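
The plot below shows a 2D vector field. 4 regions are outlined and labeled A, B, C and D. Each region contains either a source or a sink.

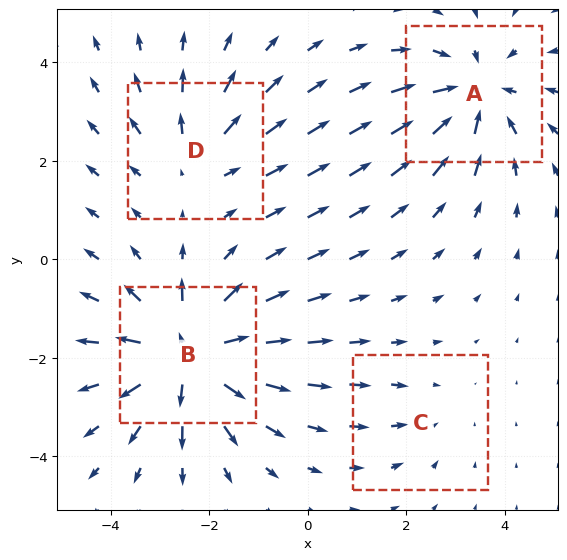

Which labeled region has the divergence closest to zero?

Divergence at each region's feature centre — A: about -4, B: about +6, C: about -2, D: about +3. Region C is closest to zero.

C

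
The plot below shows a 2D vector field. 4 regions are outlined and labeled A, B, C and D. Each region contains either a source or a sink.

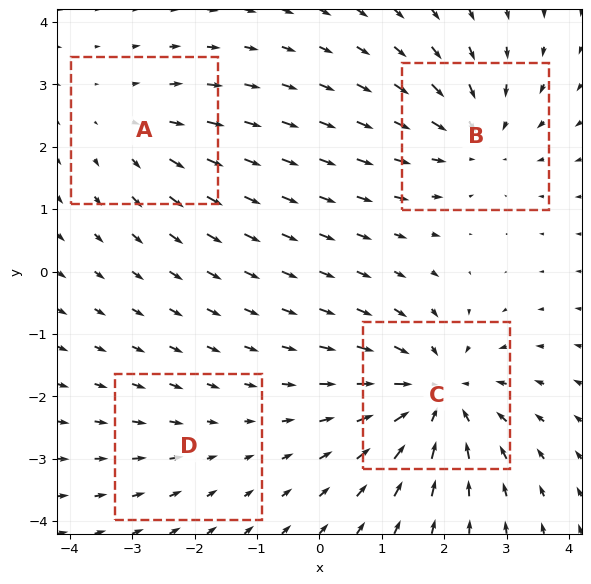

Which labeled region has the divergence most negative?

Divergence at each region's feature centre — A: about +3, B: about -5, C: about -7, D: about -2. Region C is most negative.

C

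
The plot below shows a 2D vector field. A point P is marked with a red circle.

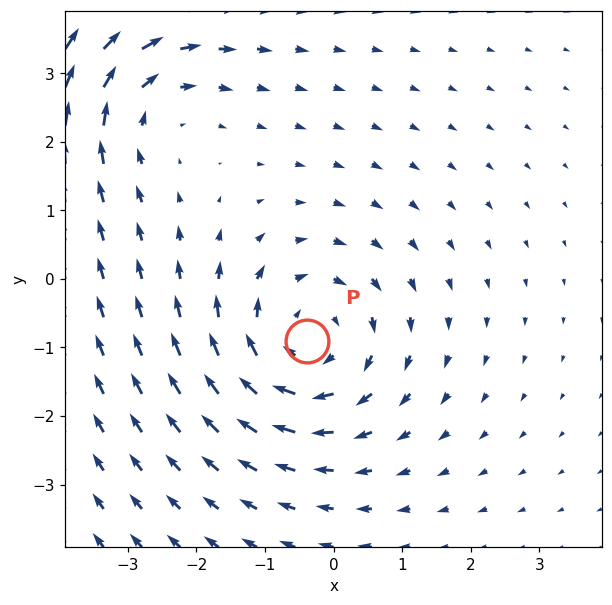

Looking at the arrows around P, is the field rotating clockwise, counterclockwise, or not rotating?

clockwise

Near P at (-0.4, -0.9) the arrows circulate clockwise. The curl (z-component) there is about -4; negative curl means clockwise rotation.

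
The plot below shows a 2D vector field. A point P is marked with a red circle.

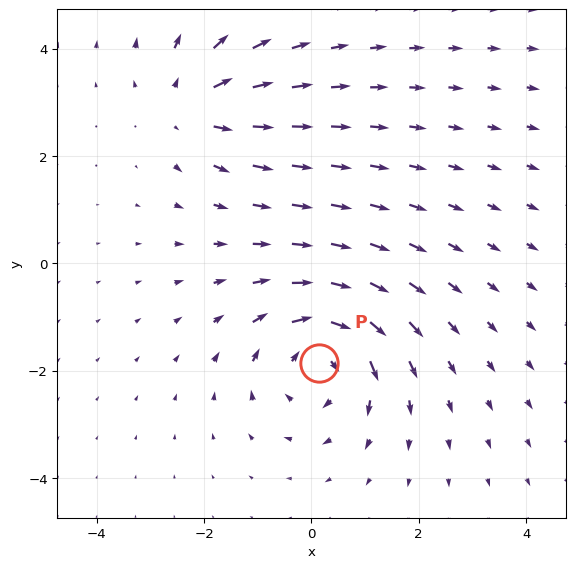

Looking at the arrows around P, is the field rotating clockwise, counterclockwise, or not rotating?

Near P at (0.1, -1.8) the arrows circulate clockwise. The curl (z-component) there is about -5; negative curl means clockwise rotation.

clockwise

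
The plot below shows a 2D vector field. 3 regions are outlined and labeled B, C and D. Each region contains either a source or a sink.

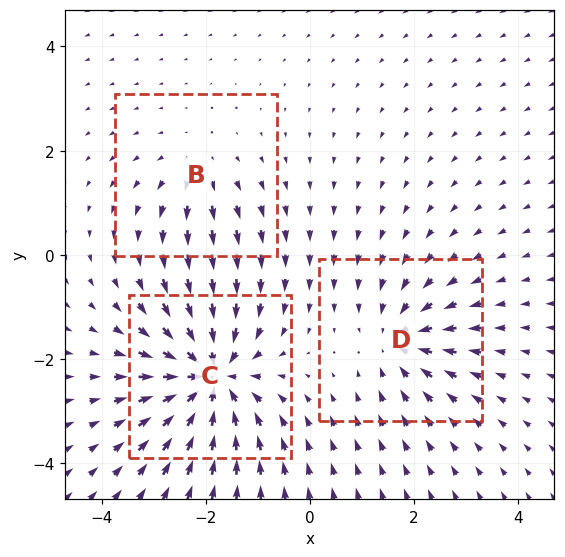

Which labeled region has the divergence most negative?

C

Divergence at each region's feature centre — B: about +2, C: about -6, D: about -3. Region C is most negative.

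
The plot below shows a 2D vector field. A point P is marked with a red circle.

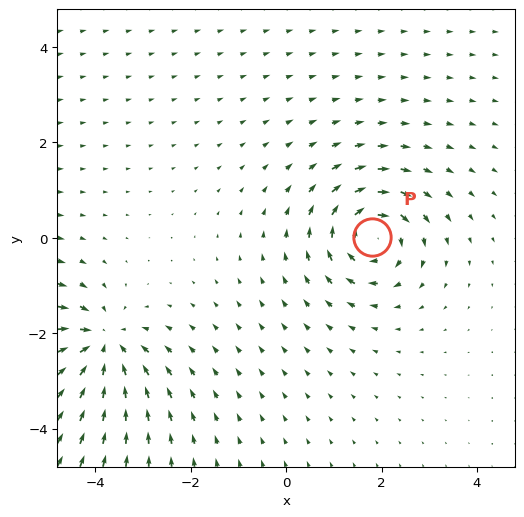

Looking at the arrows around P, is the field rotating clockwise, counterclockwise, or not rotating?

clockwise

Near P at (1.8, 0.0) the arrows circulate clockwise. The curl (z-component) there is about -5; negative curl means clockwise rotation.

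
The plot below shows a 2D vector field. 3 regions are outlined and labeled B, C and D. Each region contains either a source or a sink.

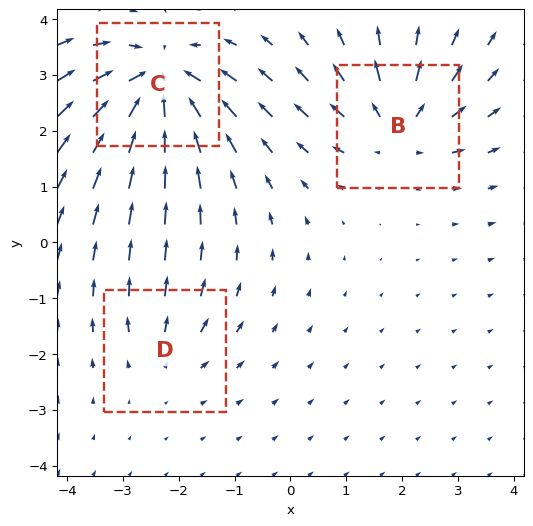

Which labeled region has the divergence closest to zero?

Divergence at each region's feature centre — B: about +4, C: about -6, D: about +2. Region D is closest to zero.

D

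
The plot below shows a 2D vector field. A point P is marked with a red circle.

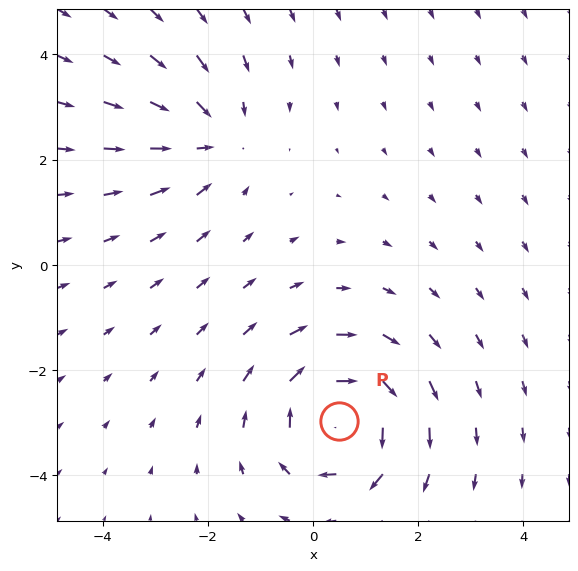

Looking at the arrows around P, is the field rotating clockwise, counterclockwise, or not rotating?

Near P at (0.5, -3.0) the arrows circulate clockwise. The curl (z-component) there is about -4; negative curl means clockwise rotation.

clockwise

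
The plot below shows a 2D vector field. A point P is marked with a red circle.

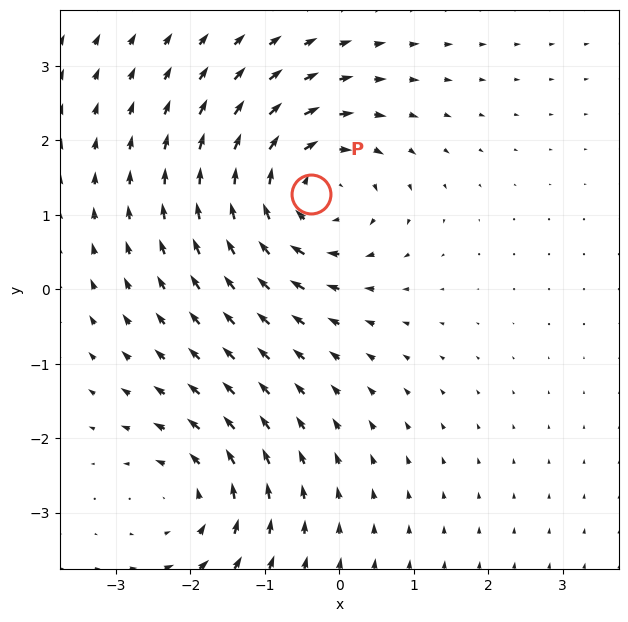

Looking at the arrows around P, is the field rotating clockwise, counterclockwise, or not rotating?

clockwise

Near P at (-0.4, 1.3) the arrows circulate clockwise. The curl (z-component) there is about -5; negative curl means clockwise rotation.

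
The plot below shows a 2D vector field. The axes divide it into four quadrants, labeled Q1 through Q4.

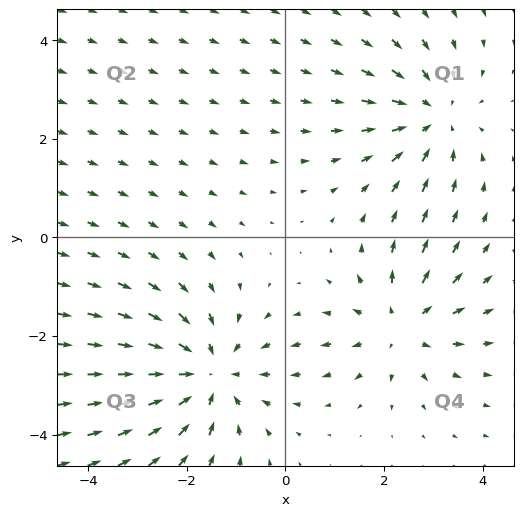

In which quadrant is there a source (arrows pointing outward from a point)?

The source sits at approximately (2.3, -1.8), which lies in quadrant Q4. The divergence there is about +3, positive as expected for a source.

Q4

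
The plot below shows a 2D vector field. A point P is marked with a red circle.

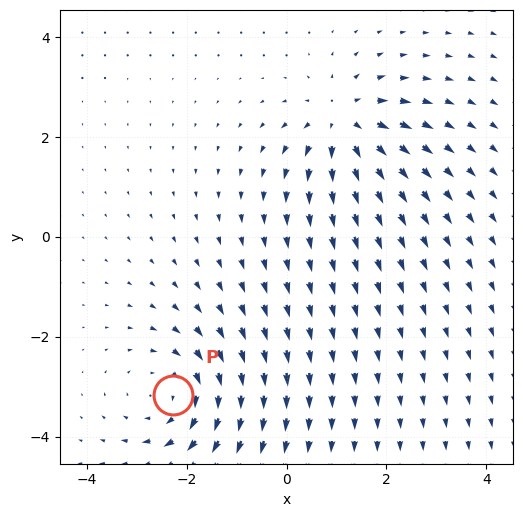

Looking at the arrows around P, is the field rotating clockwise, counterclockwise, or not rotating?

clockwise

Near P at (-2.3, -3.2) the arrows circulate clockwise. The curl (z-component) there is about -3; negative curl means clockwise rotation.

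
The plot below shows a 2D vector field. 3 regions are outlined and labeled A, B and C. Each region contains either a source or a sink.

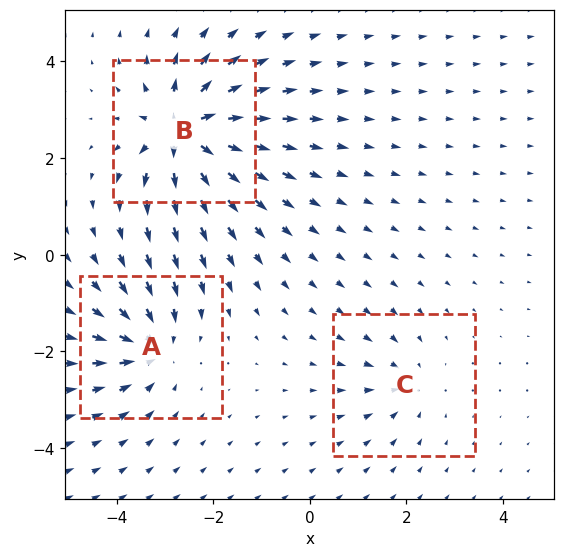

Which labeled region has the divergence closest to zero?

Divergence at each region's feature centre — A: about -4, B: about +7, C: about -3. Region C is closest to zero.

C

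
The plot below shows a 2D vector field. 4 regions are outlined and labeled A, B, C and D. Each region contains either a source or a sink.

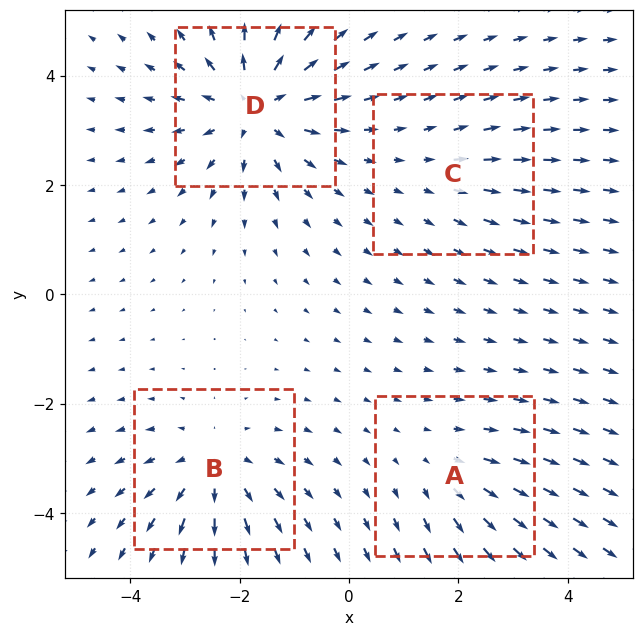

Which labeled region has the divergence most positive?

Divergence at each region's feature centre — A: about +3, B: about +4, C: about +2, D: about +6. Region D is most positive.

D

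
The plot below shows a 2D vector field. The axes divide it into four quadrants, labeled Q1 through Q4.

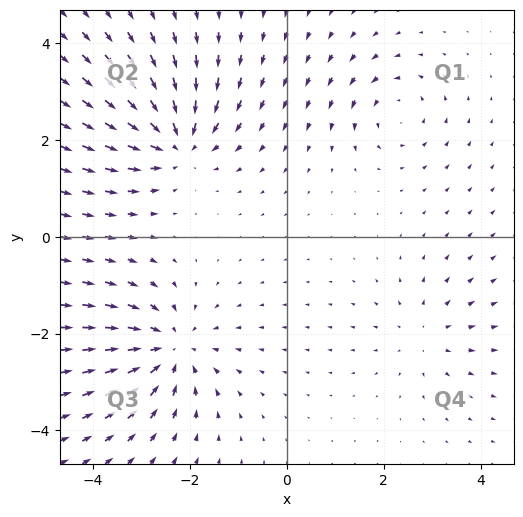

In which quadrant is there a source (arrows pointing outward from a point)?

The source sits at approximately (2.8, -2.0), which lies in quadrant Q4. The divergence there is about +3, positive as expected for a source.

Q4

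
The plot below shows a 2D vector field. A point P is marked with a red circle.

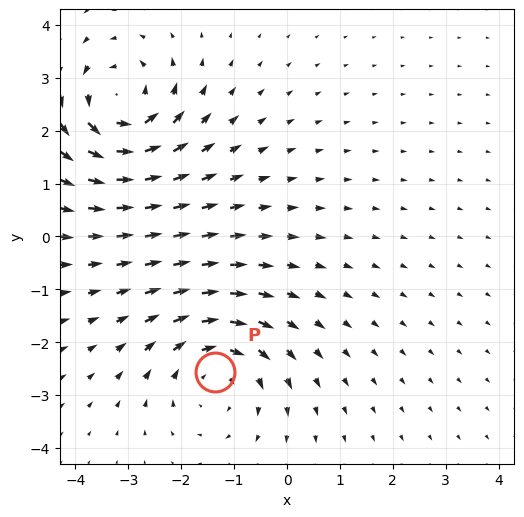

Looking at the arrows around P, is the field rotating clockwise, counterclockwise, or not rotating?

Near P at (-1.4, -2.6) the arrows circulate clockwise. The curl (z-component) there is about -4; negative curl means clockwise rotation.

clockwise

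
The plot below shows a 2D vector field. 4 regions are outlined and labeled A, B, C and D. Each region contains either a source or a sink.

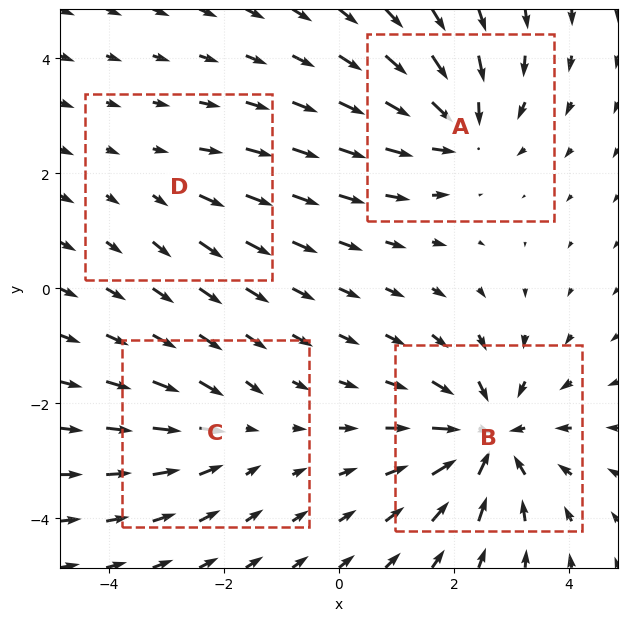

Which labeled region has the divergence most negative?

Divergence at each region's feature centre — A: about -5, B: about -7, C: about -3, D: about +2. Region B is most negative.

B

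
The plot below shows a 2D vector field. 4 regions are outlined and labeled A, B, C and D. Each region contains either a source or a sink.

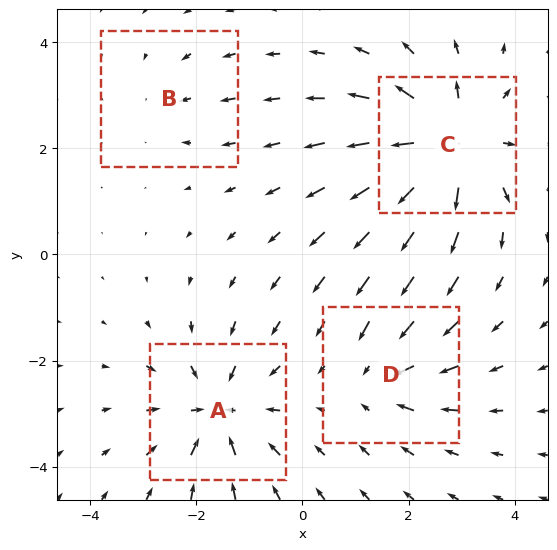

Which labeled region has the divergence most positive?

Divergence at each region's feature centre — A: about -6, B: about -2, C: about +7, D: about -4. Region C is most positive.

C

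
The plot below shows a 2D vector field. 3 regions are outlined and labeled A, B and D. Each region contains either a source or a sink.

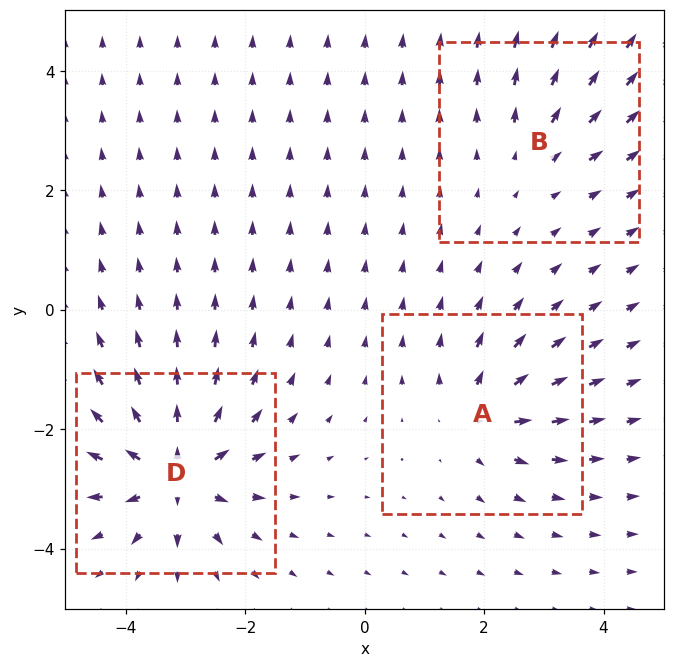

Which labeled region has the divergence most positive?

Divergence at each region's feature centre — A: about +4, B: about +2, D: about +6. Region D is most positive.

D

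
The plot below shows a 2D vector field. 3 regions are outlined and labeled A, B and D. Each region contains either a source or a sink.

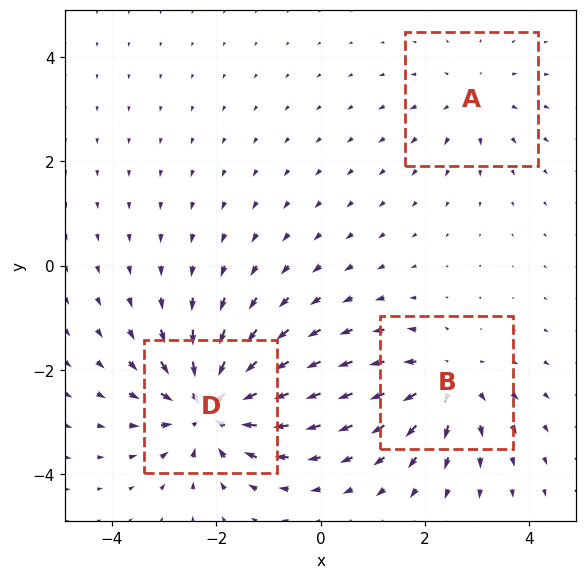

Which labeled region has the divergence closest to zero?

Divergence at each region's feature centre — A: about +2, B: about +3, D: about -5. Region A is closest to zero.

A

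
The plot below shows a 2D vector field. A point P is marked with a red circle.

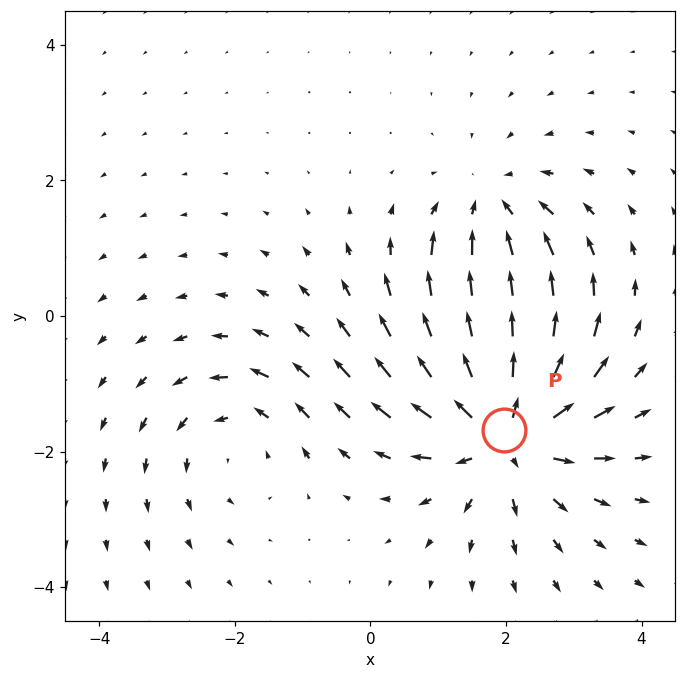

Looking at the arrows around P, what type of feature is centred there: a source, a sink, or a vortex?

At P (2.0, -1.7) the arrows spread outward. Divergence about +5, curl ≈0 — positive divergence with near-zero curl is a source.

source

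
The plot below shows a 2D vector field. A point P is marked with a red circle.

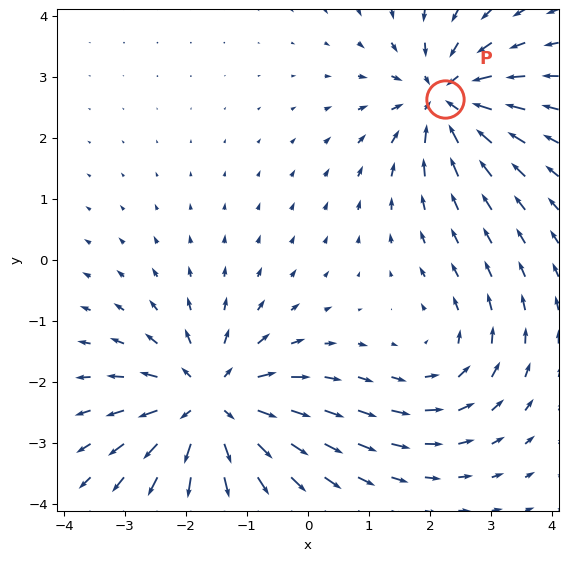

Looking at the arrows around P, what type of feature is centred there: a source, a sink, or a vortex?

sink

At P (2.2, 2.6) the arrows converge inward. Divergence about -5, curl ≈0 — negative divergence with near-zero curl is a sink.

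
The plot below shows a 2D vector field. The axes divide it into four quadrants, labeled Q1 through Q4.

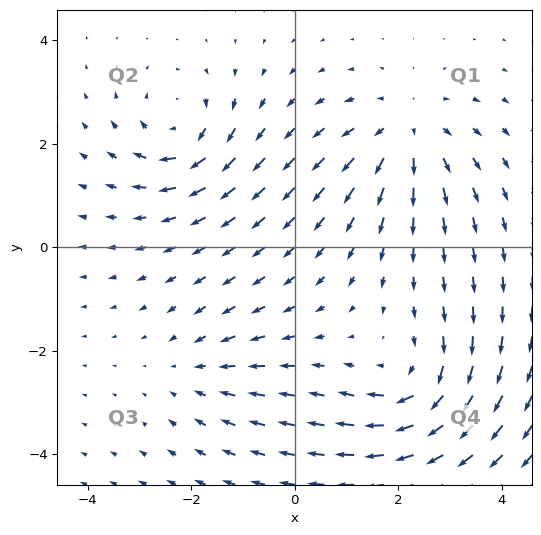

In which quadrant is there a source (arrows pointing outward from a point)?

Q1

The source sits at approximately (2.2, 2.2), which lies in quadrant Q1. The divergence there is about +4, positive as expected for a source.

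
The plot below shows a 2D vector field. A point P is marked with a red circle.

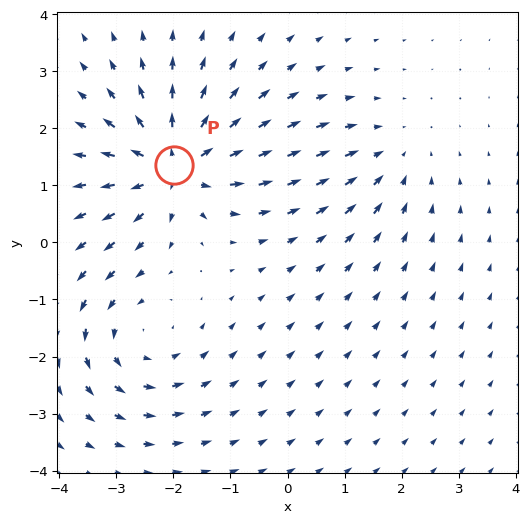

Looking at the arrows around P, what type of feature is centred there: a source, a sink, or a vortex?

source

At P (-2.0, 1.3) the arrows spread outward. Divergence about +5, curl ≈0 — positive divergence with near-zero curl is a source.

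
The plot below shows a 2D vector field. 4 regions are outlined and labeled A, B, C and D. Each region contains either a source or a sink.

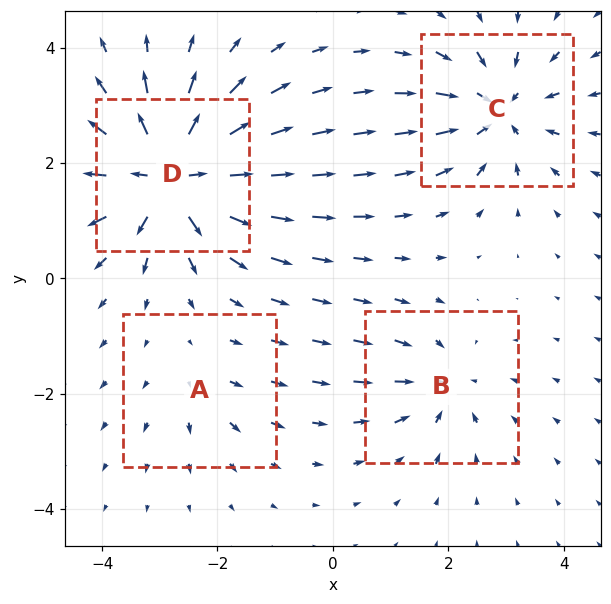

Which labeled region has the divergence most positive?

Divergence at each region's feature centre — A: about +2, B: about -4, C: about -6, D: about +8. Region D is most positive.

D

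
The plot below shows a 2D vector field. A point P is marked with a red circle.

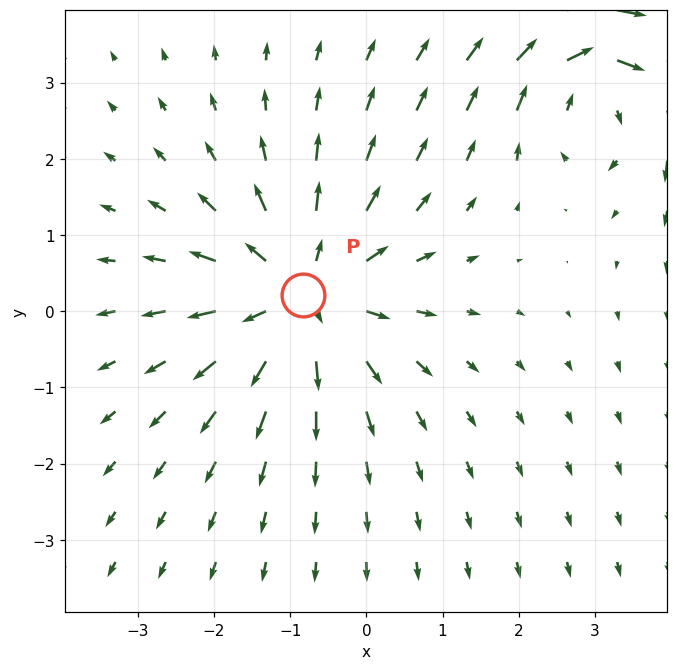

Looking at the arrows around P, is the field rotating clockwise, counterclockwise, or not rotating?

not rotating

Near P at (-0.8, 0.2) the arrows show no circulation. The curl there is ≈0.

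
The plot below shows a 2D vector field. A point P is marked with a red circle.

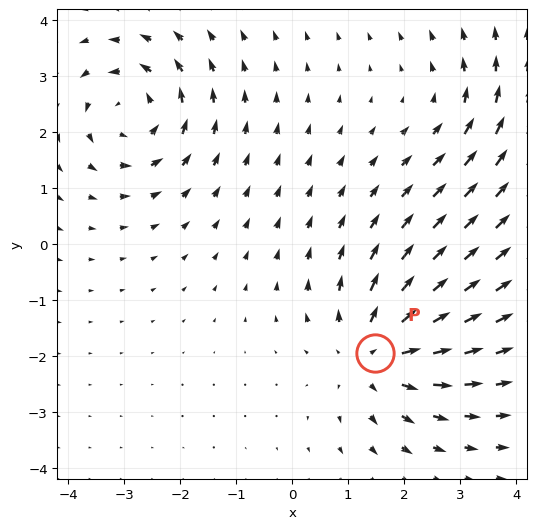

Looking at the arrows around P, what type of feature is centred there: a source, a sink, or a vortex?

source

At P (1.5, -2.0) the arrows spread outward. Divergence about +5, curl ≈0 — positive divergence with near-zero curl is a source.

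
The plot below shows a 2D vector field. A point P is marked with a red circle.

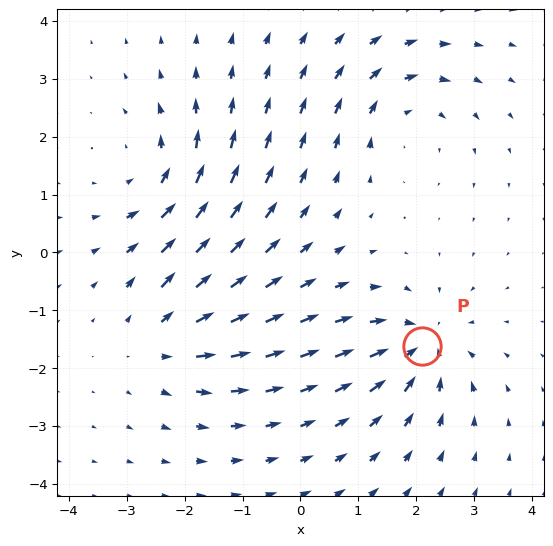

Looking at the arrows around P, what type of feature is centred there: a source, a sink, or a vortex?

At P (2.1, -1.6) the arrows converge inward. Divergence about -5, curl ≈0 — negative divergence with near-zero curl is a sink.

sink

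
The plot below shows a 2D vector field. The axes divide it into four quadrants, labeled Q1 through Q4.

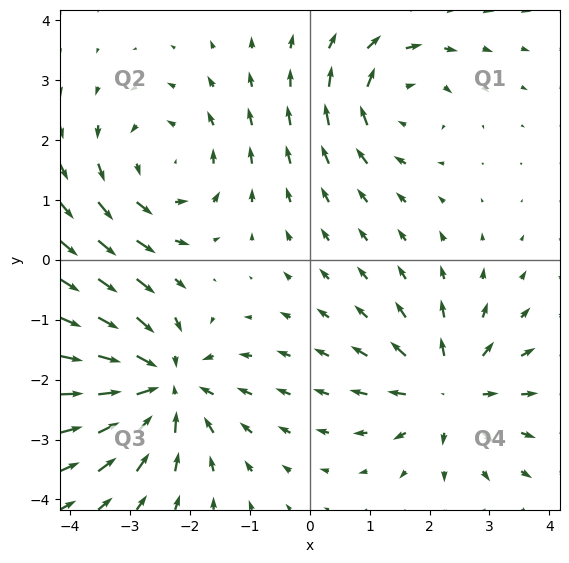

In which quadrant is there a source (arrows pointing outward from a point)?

The source sits at approximately (2.3, -2.2), which lies in quadrant Q4. The divergence there is about +4, positive as expected for a source.

Q4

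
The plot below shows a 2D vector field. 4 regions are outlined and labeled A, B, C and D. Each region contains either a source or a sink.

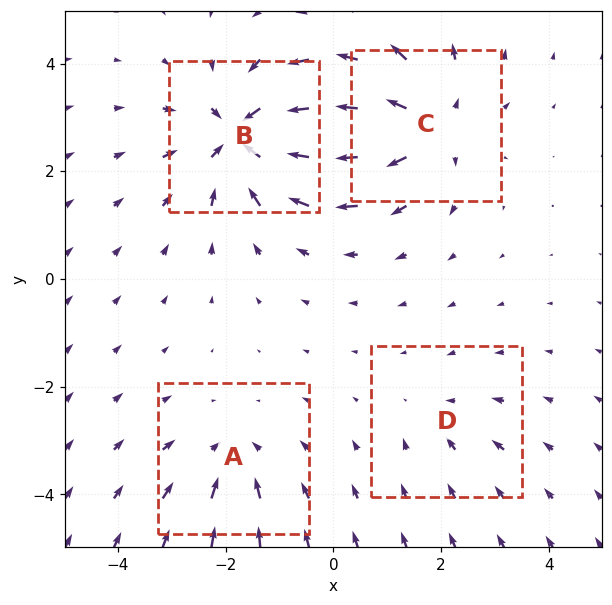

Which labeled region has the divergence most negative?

Divergence at each region's feature centre — A: about -4, B: about -7, C: about +6, D: about -2. Region B is most negative.

B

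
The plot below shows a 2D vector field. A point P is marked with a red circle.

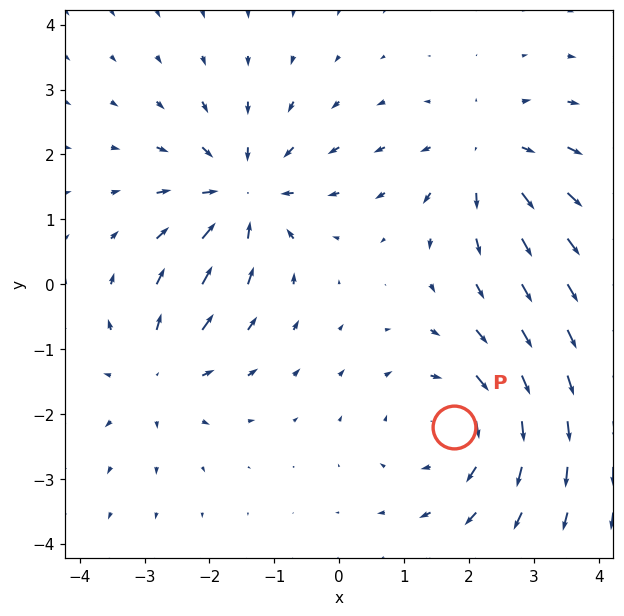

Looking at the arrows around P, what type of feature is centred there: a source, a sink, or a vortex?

At P (1.8, -2.2) the arrows circulate clockwise. Divergence ≈0, curl about -4 — near-zero divergence with nonzero curl is a vortex.

vortex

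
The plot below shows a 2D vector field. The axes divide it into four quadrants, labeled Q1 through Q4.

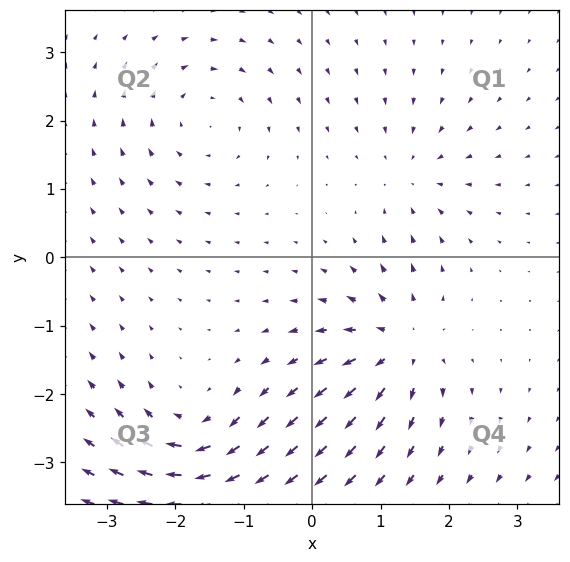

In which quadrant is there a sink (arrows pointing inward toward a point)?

Q1

The sink sits at approximately (1.4, 1.2), which lies in quadrant Q1. The divergence there is about -4, negative as expected for a sink.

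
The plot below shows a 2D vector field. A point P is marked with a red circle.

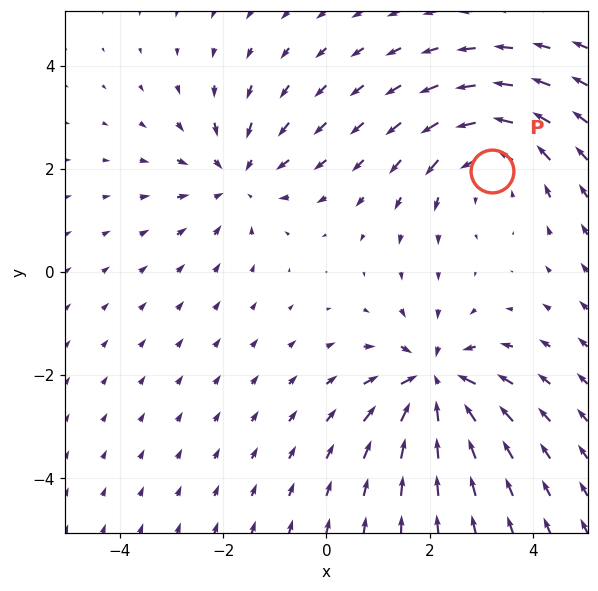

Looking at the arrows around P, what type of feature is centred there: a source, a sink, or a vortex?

At P (3.2, 2.0) the arrows circulate counterclockwise. Divergence ≈0, curl about +4 — near-zero divergence with nonzero curl is a vortex.

vortex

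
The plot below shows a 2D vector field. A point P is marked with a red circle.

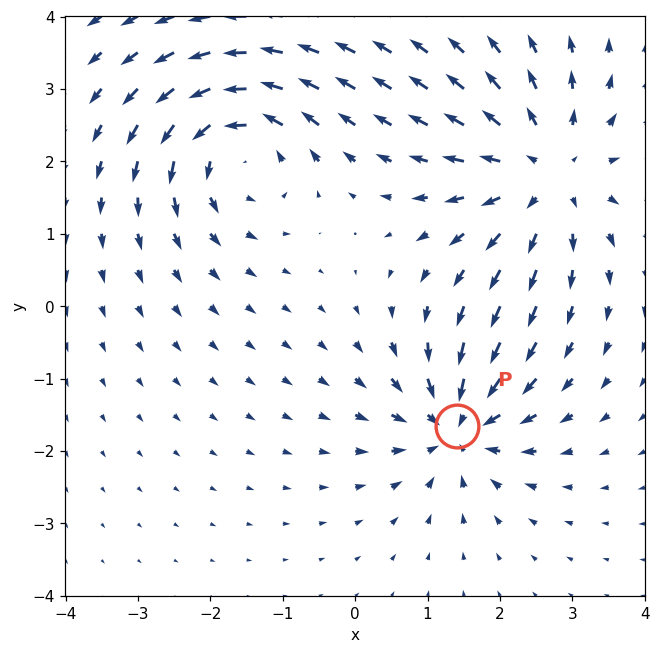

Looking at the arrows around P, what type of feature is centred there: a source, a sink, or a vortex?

At P (1.4, -1.7) the arrows converge inward. Divergence about -5, curl ≈0 — negative divergence with near-zero curl is a sink.

sink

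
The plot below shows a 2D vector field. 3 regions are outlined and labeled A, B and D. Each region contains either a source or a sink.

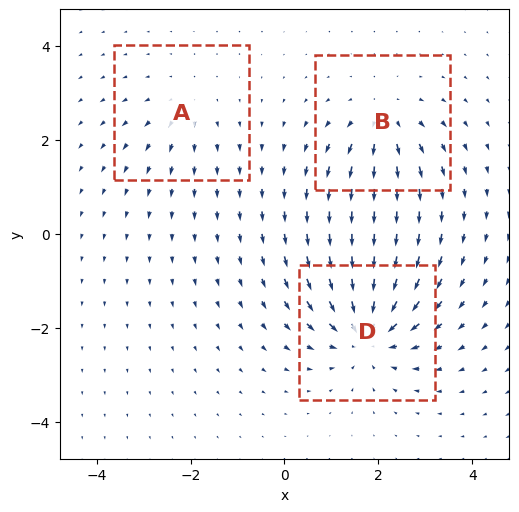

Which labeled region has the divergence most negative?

Divergence at each region's feature centre — A: about +2, B: about +3, D: about -5. Region D is most negative.

D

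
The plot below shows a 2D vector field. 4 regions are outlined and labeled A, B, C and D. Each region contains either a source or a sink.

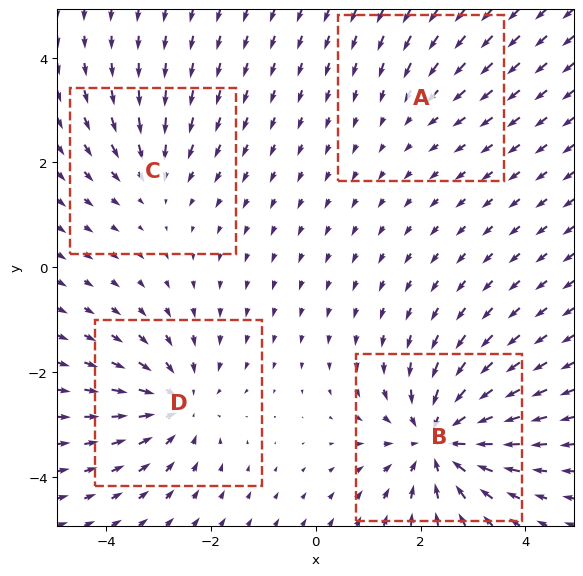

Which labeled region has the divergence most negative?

B

Divergence at each region's feature centre — A: about -2, B: about -7, C: about -3, D: about -5. Region B is most negative.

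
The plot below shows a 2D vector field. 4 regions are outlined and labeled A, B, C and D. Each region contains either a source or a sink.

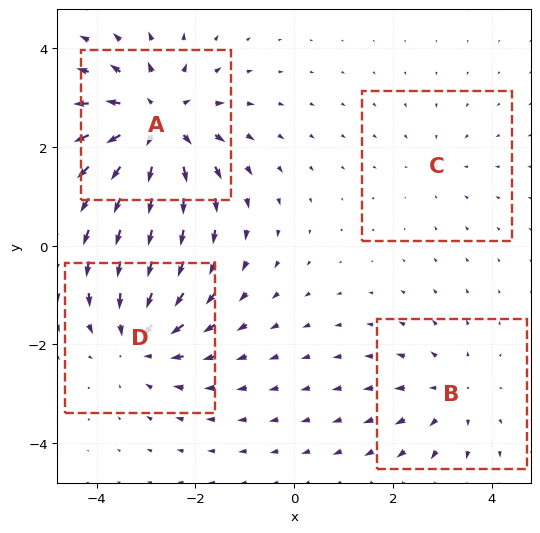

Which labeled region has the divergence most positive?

A

Divergence at each region's feature centre — A: about +6, B: about +3, C: about -2, D: about -4. Region A is most positive.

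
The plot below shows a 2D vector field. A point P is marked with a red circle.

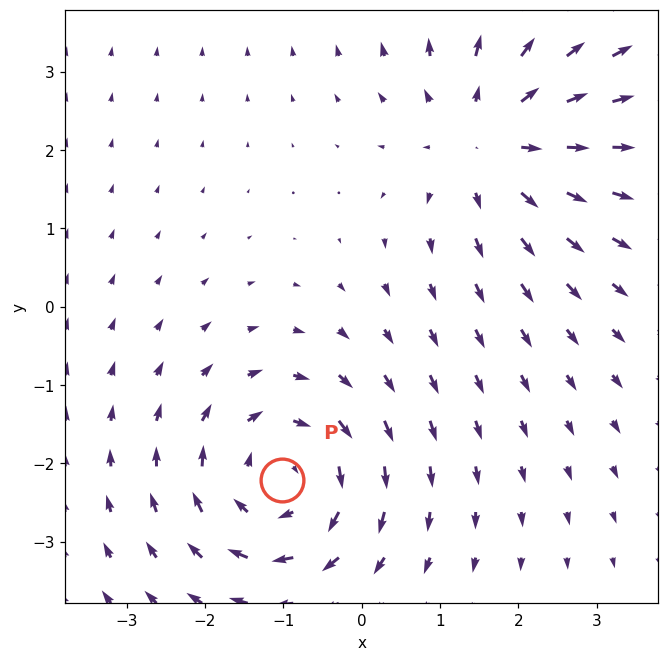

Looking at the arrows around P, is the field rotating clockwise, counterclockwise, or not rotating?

Near P at (-1.0, -2.2) the arrows circulate clockwise. The curl (z-component) there is about -4; negative curl means clockwise rotation.

clockwise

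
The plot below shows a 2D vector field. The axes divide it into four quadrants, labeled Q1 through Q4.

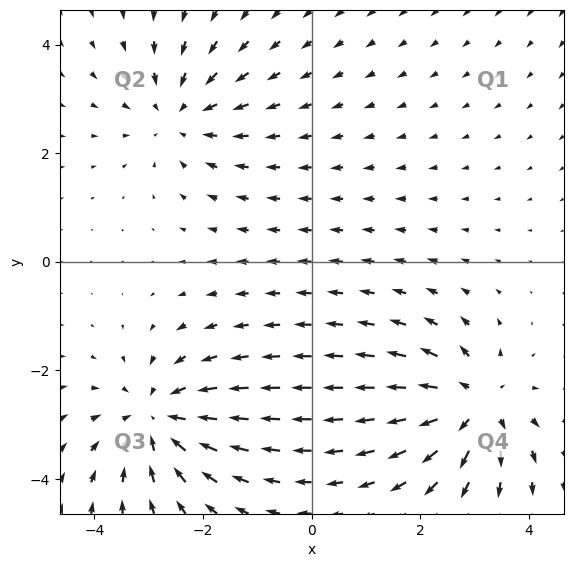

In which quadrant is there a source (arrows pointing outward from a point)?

Q4

The source sits at approximately (3.0, -2.6), which lies in quadrant Q4. The divergence there is about +5, positive as expected for a source.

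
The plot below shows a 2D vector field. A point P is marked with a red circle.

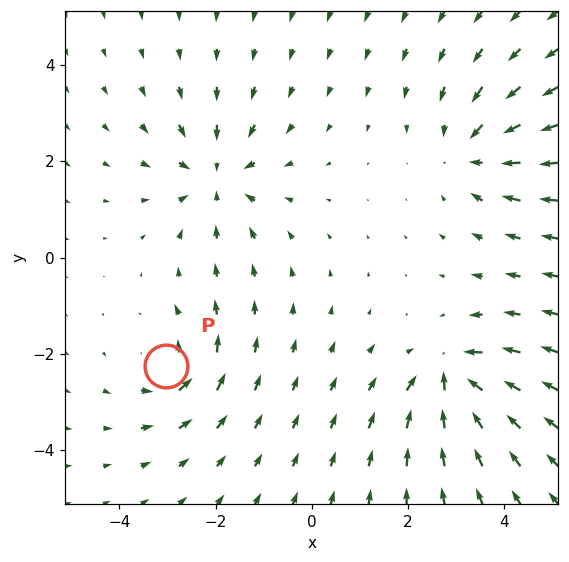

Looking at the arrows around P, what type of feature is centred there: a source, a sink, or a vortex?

vortex

At P (-3.0, -2.3) the arrows circulate counterclockwise. Divergence ≈0, curl about +4 — near-zero divergence with nonzero curl is a vortex.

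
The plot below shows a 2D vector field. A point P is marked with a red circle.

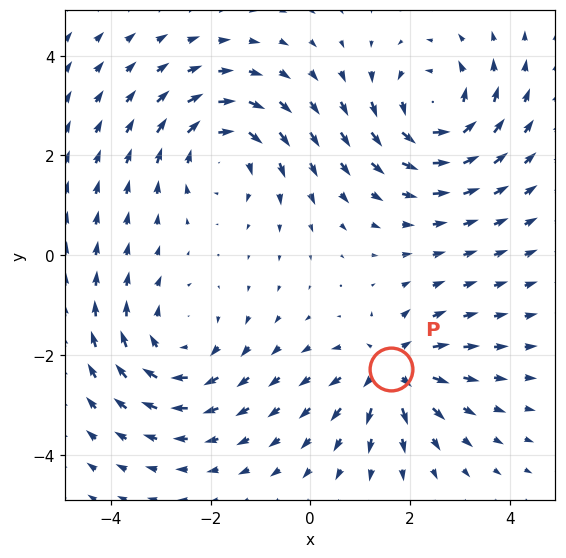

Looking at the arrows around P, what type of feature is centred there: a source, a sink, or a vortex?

At P (1.6, -2.3) the arrows spread outward. Divergence about +4, curl ≈0 — positive divergence with near-zero curl is a source.

source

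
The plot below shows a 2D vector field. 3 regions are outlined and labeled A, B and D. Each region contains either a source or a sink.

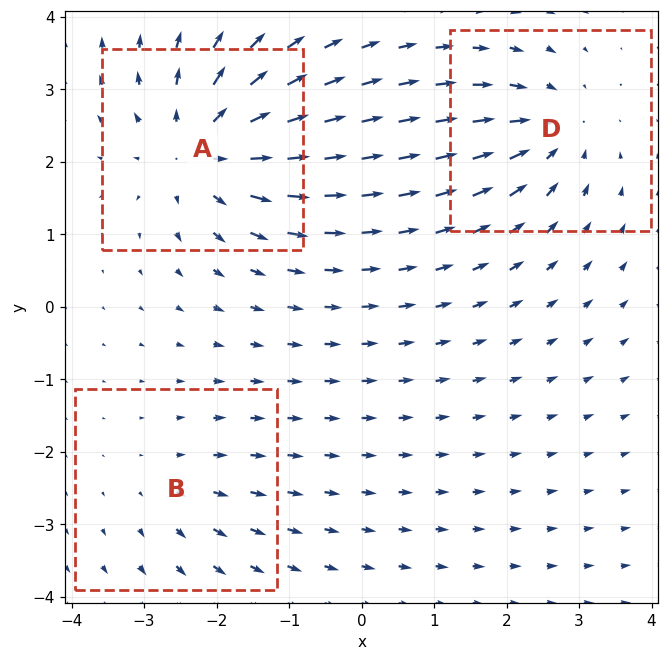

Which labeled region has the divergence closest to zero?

B

Divergence at each region's feature centre — A: about +5, B: about +2, D: about -4. Region B is closest to zero.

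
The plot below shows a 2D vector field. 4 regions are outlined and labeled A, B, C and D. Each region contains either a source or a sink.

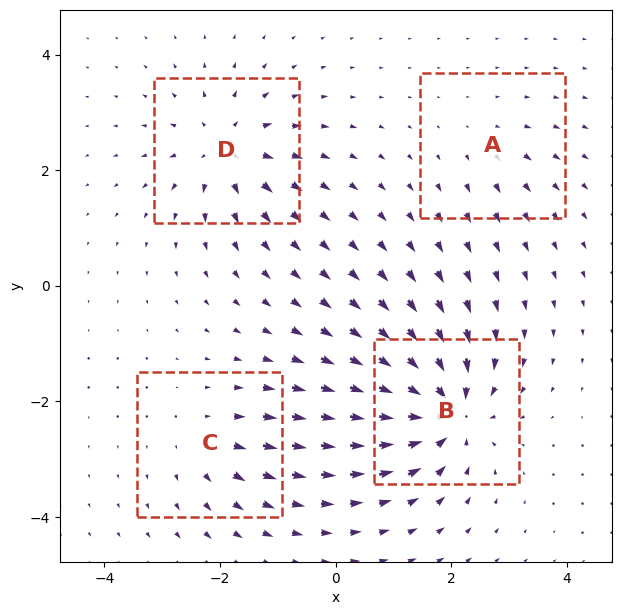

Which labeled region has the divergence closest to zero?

A

Divergence at each region's feature centre — A: about +3, B: about -9, C: about +4, D: about +6. Region A is closest to zero.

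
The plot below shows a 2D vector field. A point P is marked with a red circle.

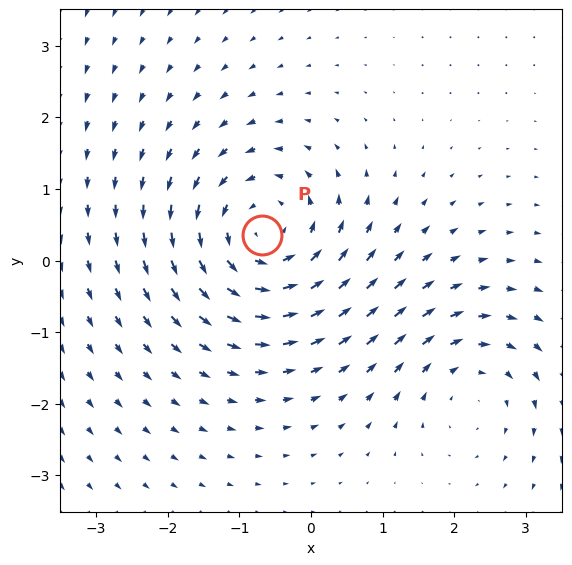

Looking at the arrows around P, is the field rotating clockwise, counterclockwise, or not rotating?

Near P at (-0.7, 0.4) the arrows circulate counterclockwise. The curl (z-component) there is about +5; positive curl means counterclockwise rotation.

counterclockwise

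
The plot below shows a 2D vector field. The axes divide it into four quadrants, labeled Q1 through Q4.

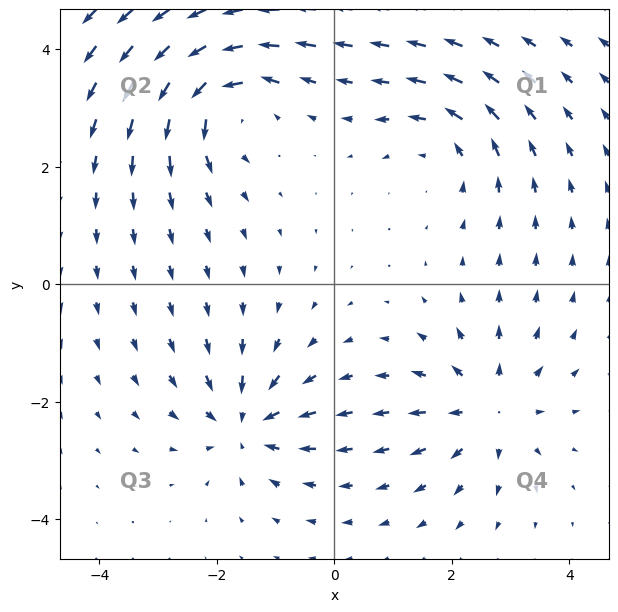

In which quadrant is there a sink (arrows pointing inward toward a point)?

The sink sits at approximately (-1.5, -2.4), which lies in quadrant Q3. The divergence there is about -5, negative as expected for a sink.

Q3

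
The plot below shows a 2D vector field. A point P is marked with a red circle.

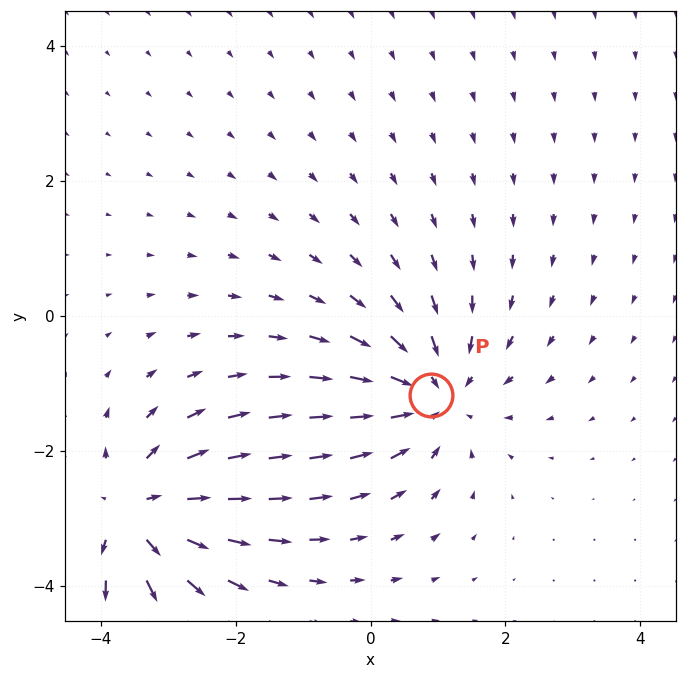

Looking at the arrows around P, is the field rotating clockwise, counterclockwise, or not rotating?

not rotating

Near P at (0.9, -1.2) the arrows show no circulation. The curl there is ≈0.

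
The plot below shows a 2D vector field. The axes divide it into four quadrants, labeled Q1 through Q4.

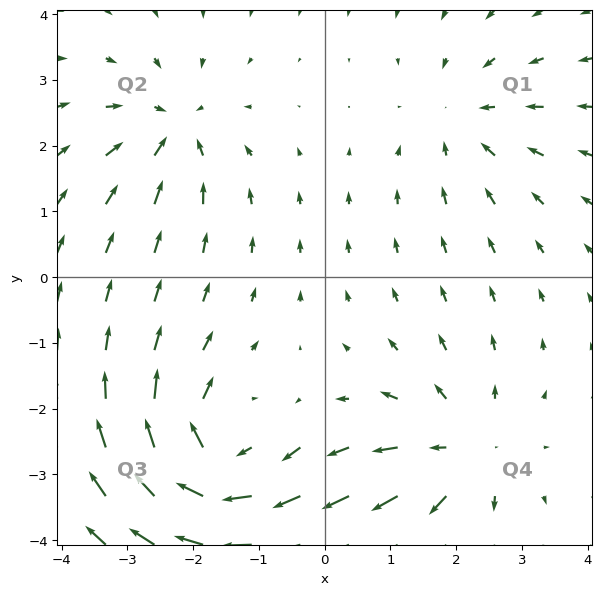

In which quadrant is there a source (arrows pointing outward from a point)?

The source sits at approximately (2.1, -2.7), which lies in quadrant Q4. The divergence there is about +4, positive as expected for a source.

Q4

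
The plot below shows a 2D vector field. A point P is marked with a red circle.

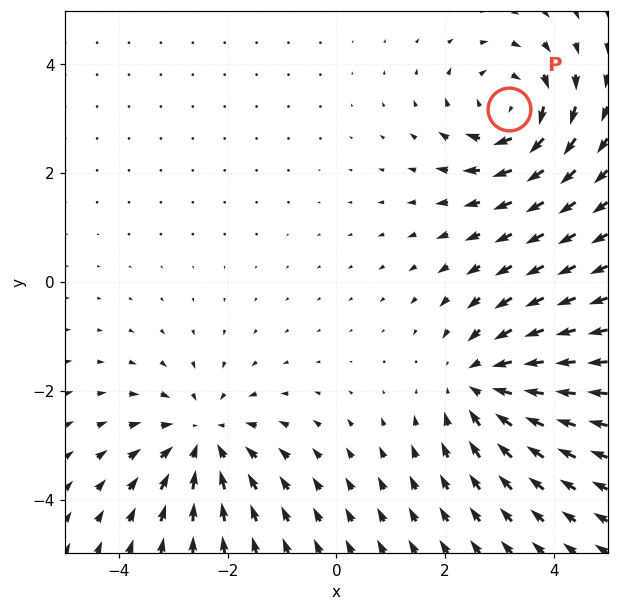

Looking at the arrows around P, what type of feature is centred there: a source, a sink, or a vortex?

At P (3.2, 3.2) the arrows circulate clockwise. Divergence ≈0, curl about -5 — near-zero divergence with nonzero curl is a vortex.

vortex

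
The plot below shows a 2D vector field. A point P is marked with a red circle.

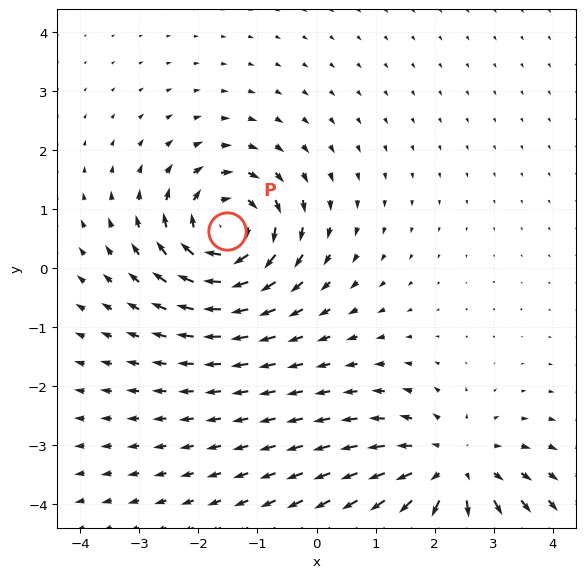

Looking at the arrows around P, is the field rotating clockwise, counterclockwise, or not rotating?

Near P at (-1.5, 0.6) the arrows circulate clockwise. The curl (z-component) there is about -5; negative curl means clockwise rotation.

clockwise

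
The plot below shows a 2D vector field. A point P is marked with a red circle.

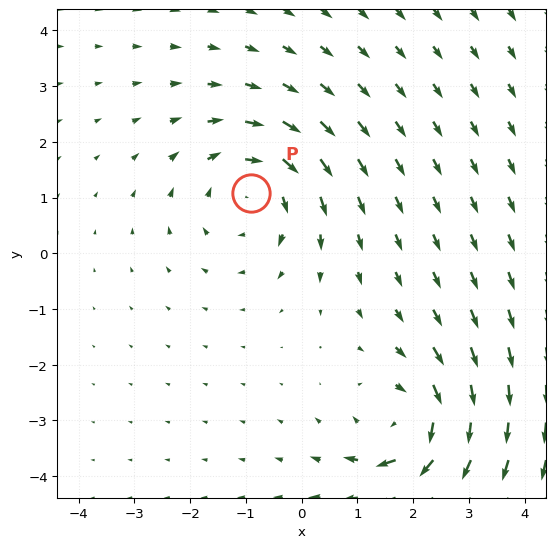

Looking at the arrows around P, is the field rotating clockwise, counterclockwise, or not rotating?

clockwise

Near P at (-0.9, 1.1) the arrows circulate clockwise. The curl (z-component) there is about -4; negative curl means clockwise rotation.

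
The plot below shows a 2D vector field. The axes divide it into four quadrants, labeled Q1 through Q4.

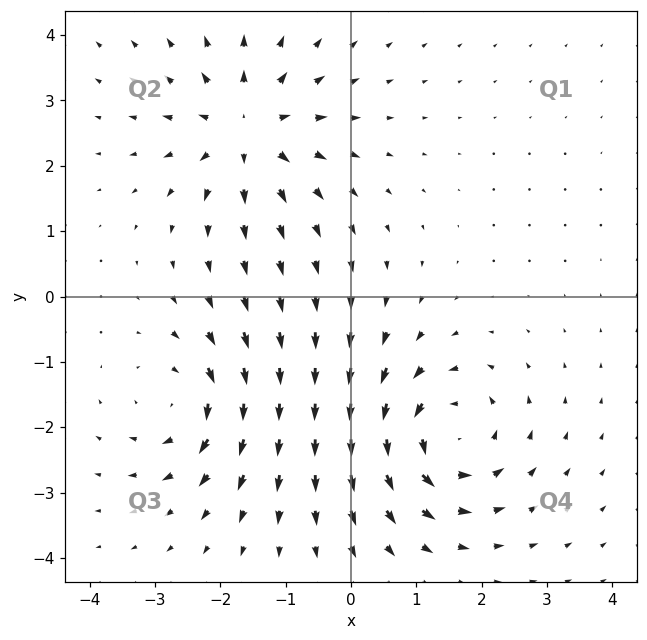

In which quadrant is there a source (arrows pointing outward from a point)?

The source sits at approximately (-1.6, 2.6), which lies in quadrant Q2. The divergence there is about +5, positive as expected for a source.

Q2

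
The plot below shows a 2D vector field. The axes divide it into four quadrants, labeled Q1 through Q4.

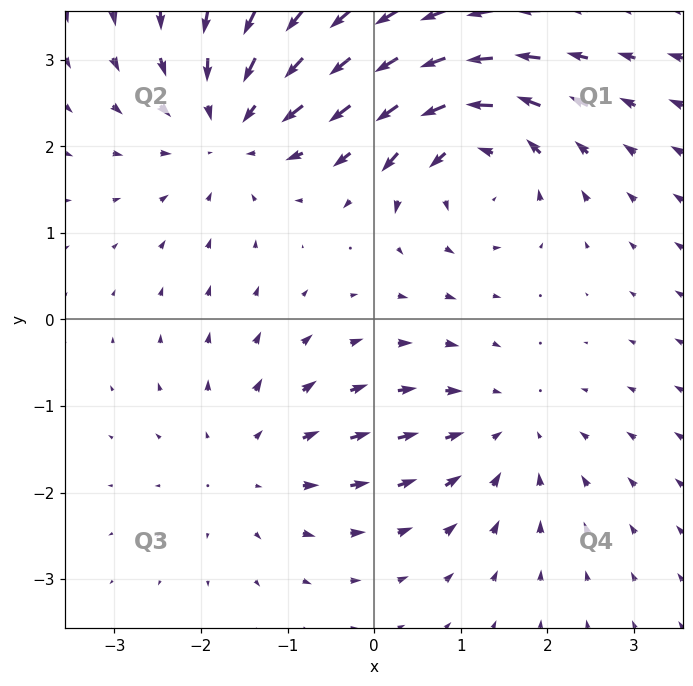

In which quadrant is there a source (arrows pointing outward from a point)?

Q3

The source sits at approximately (-1.4, -1.7), which lies in quadrant Q3. The divergence there is about +3, positive as expected for a source.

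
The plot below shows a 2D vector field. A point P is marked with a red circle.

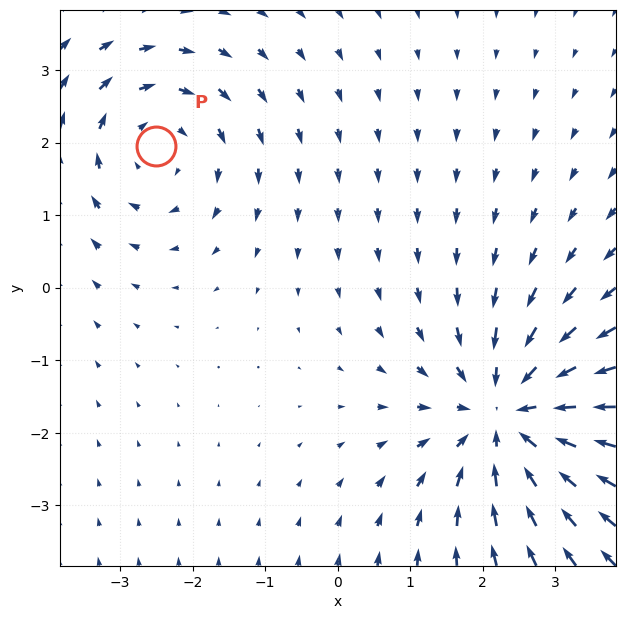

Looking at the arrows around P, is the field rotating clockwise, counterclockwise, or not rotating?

Near P at (-2.5, 1.9) the arrows circulate clockwise. The curl (z-component) there is about -2; negative curl means clockwise rotation.

clockwise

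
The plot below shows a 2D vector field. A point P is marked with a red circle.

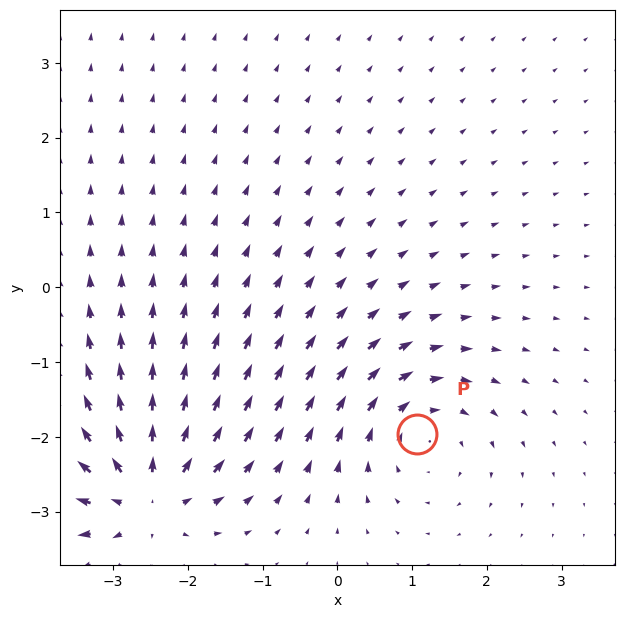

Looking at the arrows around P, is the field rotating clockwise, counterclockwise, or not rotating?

Near P at (1.1, -2.0) the arrows circulate clockwise. The curl (z-component) there is about -4; negative curl means clockwise rotation.

clockwise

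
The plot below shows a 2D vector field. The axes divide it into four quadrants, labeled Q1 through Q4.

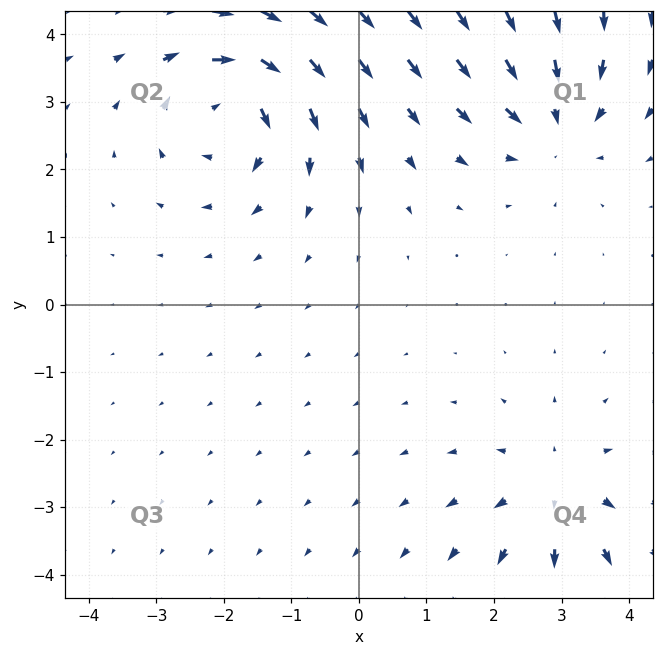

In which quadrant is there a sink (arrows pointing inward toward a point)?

Q1

The sink sits at approximately (2.9, 2.7), which lies in quadrant Q1. The divergence there is about -4, negative as expected for a sink.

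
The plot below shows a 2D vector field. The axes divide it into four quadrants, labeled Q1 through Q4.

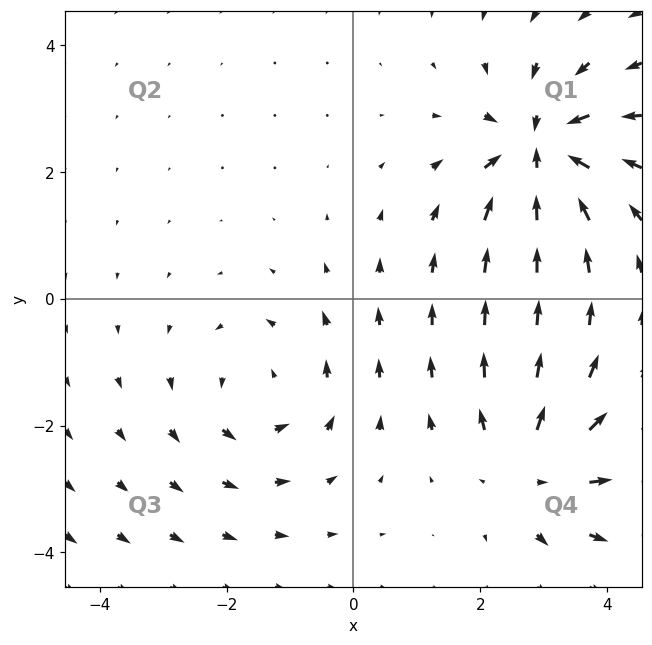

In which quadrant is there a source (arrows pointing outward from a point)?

The source sits at approximately (2.8, -2.7), which lies in quadrant Q4. The divergence there is about +3, positive as expected for a source.

Q4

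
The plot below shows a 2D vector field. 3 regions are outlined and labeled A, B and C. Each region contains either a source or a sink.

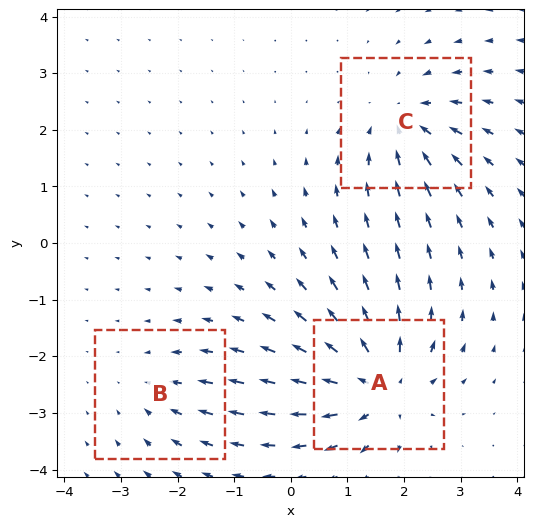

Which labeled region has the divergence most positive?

Divergence at each region's feature centre — A: about +5, B: about -2, C: about -4. Region A is most positive.

A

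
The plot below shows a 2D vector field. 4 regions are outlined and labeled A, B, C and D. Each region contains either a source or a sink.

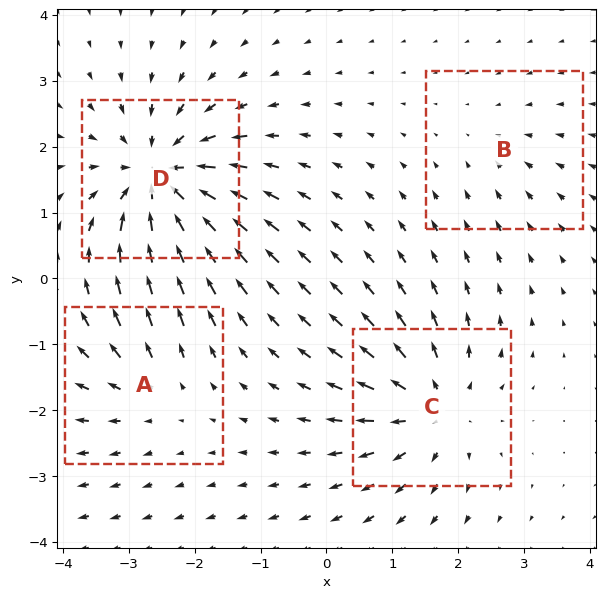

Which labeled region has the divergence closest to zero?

B

Divergence at each region's feature centre — A: about +4, B: about -2, C: about +6, D: about -8. Region B is closest to zero.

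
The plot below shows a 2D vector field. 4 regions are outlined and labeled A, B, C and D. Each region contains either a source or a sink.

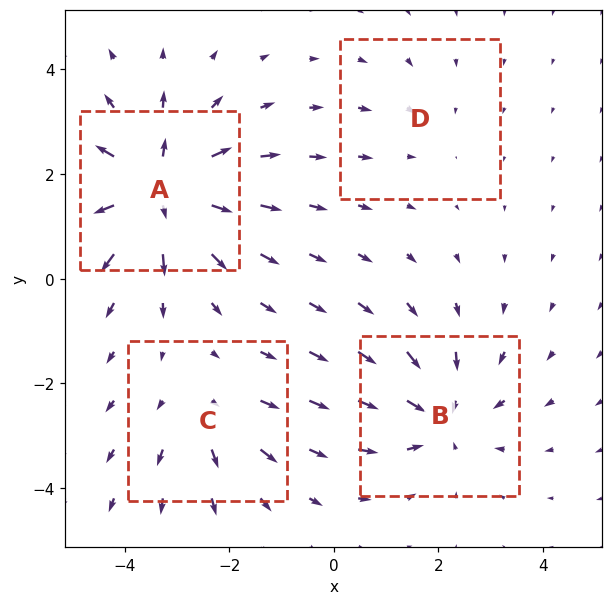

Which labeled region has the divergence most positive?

Divergence at each region's feature centre — A: about +7, B: about -5, C: about +3, D: about -2. Region A is most positive.

A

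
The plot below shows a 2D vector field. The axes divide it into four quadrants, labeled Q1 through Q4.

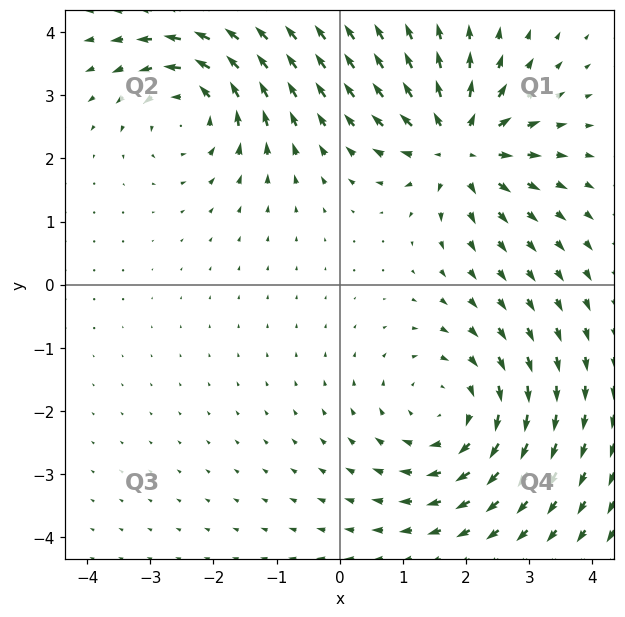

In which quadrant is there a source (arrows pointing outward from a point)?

Q1

The source sits at approximately (1.9, 2.2), which lies in quadrant Q1. The divergence there is about +6, positive as expected for a source.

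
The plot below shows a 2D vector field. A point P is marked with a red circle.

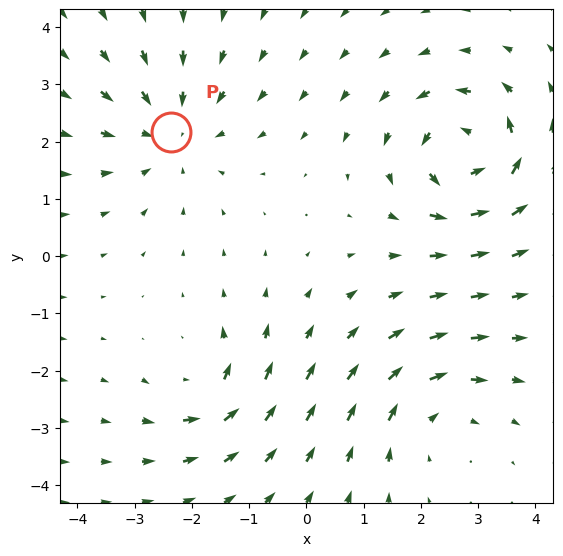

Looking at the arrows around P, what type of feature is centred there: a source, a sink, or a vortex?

At P (-2.4, 2.2) the arrows converge inward. Divergence about -3, curl ≈0 — negative divergence with near-zero curl is a sink.

sink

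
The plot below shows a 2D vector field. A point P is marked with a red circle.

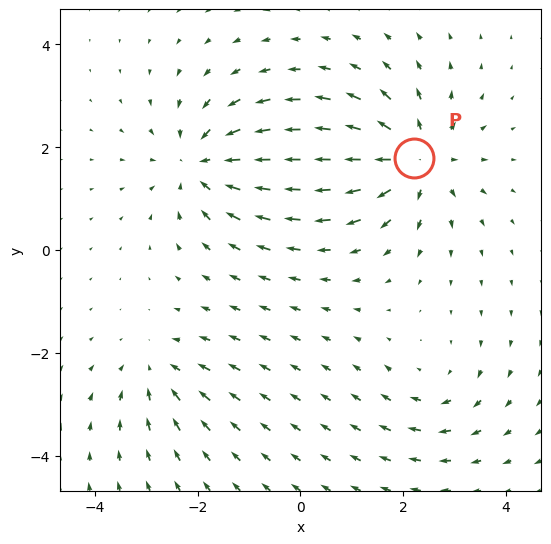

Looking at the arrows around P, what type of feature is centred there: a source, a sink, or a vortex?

At P (2.2, 1.8) the arrows spread outward. Divergence about +6, curl ≈0 — positive divergence with near-zero curl is a source.

source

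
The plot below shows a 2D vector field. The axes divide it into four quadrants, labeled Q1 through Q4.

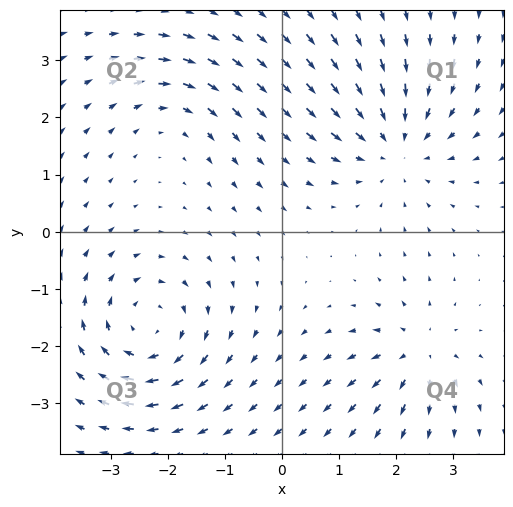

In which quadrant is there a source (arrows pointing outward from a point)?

The source sits at approximately (2.4, -2.1), which lies in quadrant Q4. The divergence there is about +4, positive as expected for a source.

Q4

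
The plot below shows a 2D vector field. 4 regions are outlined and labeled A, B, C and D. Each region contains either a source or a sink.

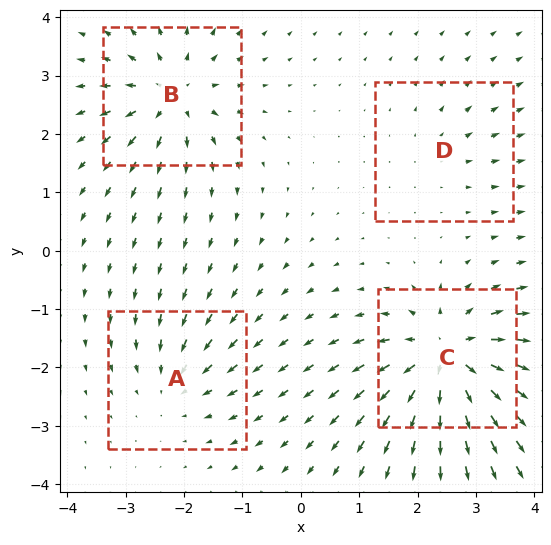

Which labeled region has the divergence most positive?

Divergence at each region's feature centre — A: about -4, B: about +7, C: about +9, D: about +3. Region C is most positive.

C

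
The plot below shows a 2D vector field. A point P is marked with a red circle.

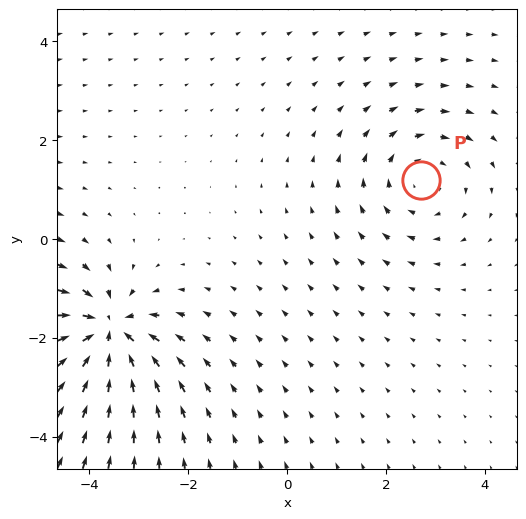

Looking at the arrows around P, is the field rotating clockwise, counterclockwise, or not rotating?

clockwise

Near P at (2.7, 1.2) the arrows circulate clockwise. The curl (z-component) there is about -2; negative curl means clockwise rotation.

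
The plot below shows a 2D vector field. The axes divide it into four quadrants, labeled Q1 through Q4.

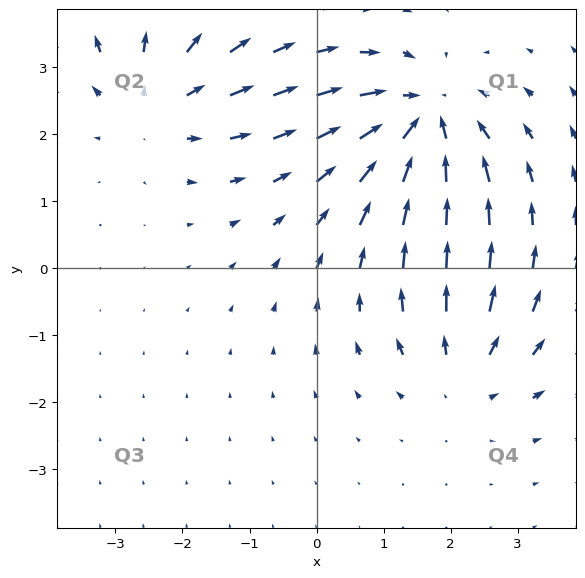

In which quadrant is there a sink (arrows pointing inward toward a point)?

The sink sits at approximately (1.6, 2.2), which lies in quadrant Q1. The divergence there is about -4, negative as expected for a sink.

Q1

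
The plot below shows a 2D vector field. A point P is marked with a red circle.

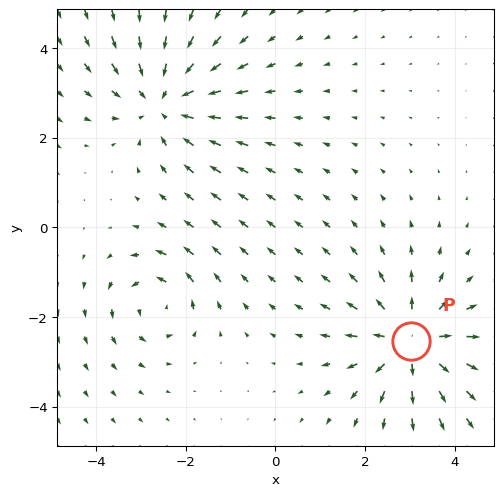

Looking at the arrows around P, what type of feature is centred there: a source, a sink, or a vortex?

At P (3.0, -2.5) the arrows spread outward. Divergence about +4, curl ≈0 — positive divergence with near-zero curl is a source.

source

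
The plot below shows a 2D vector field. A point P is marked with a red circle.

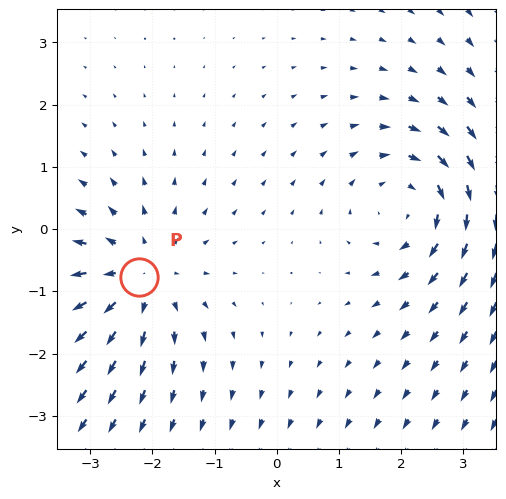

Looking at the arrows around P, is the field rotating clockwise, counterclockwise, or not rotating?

Near P at (-2.2, -0.8) the arrows show no circulation. The curl there is ≈0.

not rotating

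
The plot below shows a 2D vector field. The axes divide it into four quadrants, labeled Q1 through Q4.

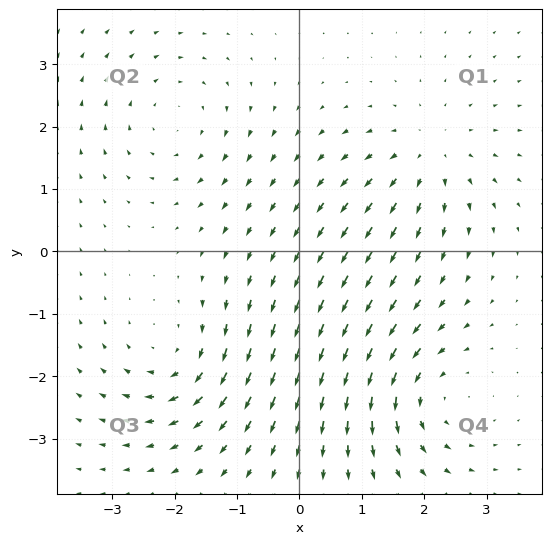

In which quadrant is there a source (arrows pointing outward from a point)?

Q1

The source sits at approximately (2.1, 1.5), which lies in quadrant Q1. The divergence there is about +4, positive as expected for a source.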